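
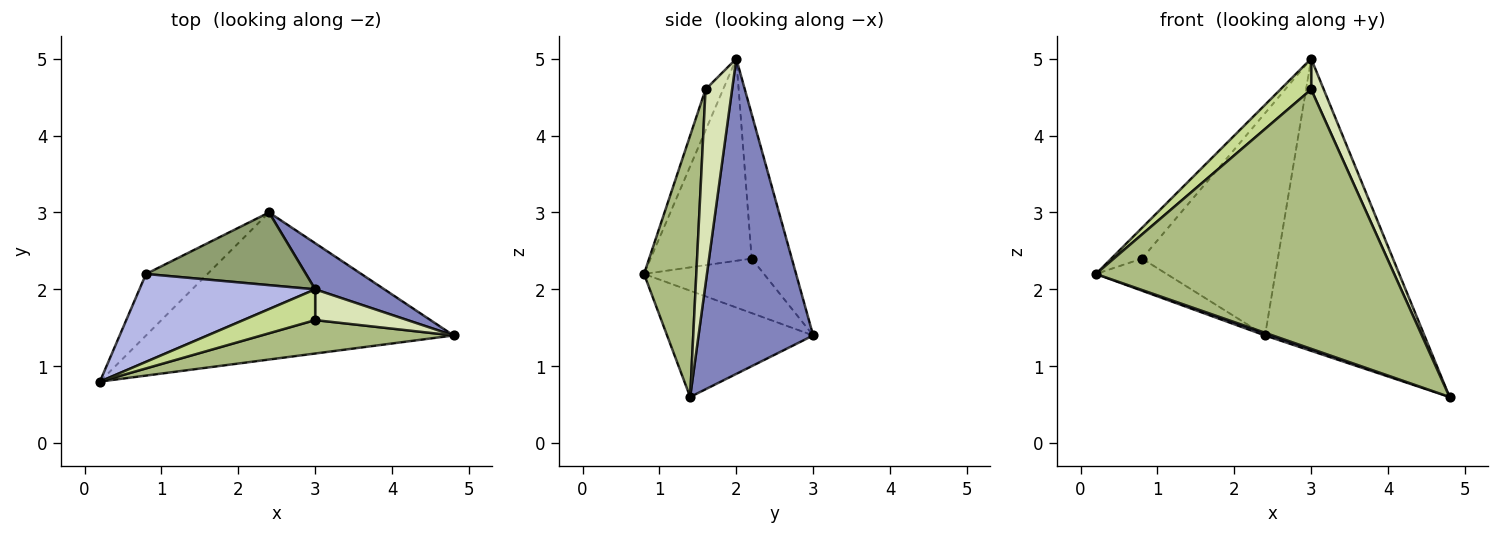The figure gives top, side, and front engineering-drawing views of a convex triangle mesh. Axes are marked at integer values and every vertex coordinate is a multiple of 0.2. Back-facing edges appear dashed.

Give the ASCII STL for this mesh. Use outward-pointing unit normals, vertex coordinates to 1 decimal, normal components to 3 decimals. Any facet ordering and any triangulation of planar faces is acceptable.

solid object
 facet normal -0.326 -0.017 -0.945
  outer loop
   vertex 2.4 3.0 1.4
   vertex 4.8 1.4 0.6
   vertex 0.2 0.8 2.2
  endloop
 endfacet
 facet normal 0.579 0.805 0.127
  outer loop
   vertex 3.0 2.0 5.0
   vertex 4.8 1.4 0.6
   vertex 2.4 3.0 1.4
  endloop
 endfacet
 facet normal -0.618 0.364 -0.697
  outer loop
   vertex 0.8 2.2 2.4
   vertex 2.4 3.0 1.4
   vertex 0.2 0.8 2.2
  endloop
 endfacet
 facet normal -0.735 0.224 0.640
  outer loop
   vertex 0.8 2.2 2.4
   vertex 0.2 0.8 2.2
   vertex 3.0 2.0 5.0
  endloop
 endfacet
 facet normal -0.270 0.915 0.299
  outer loop
   vertex 0.8 2.2 2.4
   vertex 3.0 2.0 5.0
   vertex 2.4 3.0 1.4
  endloop
 endfacet
 facet normal 0.171 -0.977 0.126
  outer loop
   vertex 3.0 1.6 4.6
   vertex 0.2 0.8 2.2
   vertex 4.8 1.4 0.6
  endloop
 endfacet
 facet normal -0.375 -0.656 0.656
  outer loop
   vertex 3.0 1.6 4.6
   vertex 3.0 2.0 5.0
   vertex 0.2 0.8 2.2
  endloop
 endfacet
 facet normal 0.831 -0.394 0.394
  outer loop
   vertex 3.0 1.6 4.6
   vertex 4.8 1.4 0.6
   vertex 3.0 2.0 5.0
  endloop
 endfacet
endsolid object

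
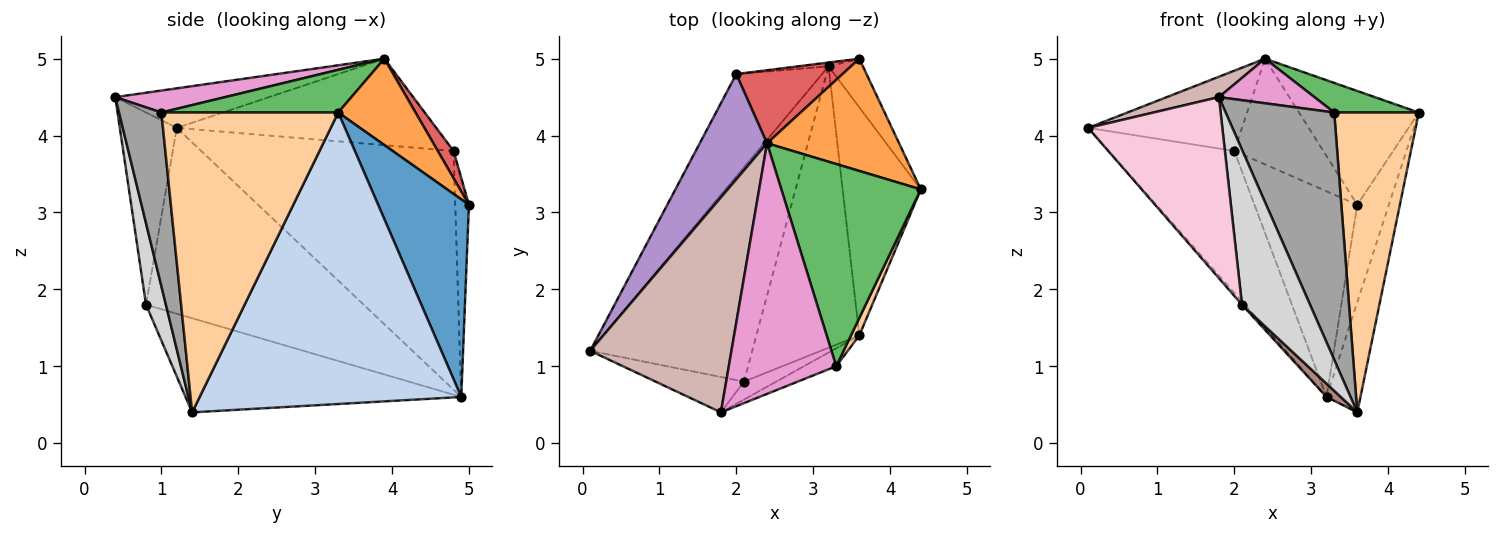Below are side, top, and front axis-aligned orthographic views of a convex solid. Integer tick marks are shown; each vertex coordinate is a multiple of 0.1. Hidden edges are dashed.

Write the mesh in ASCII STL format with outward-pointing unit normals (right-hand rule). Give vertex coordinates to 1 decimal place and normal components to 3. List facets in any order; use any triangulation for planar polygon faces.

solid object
 facet normal 0.932 0.324 -0.162
  outer loop
   vertex 3.2 4.9 0.6
   vertex 3.6 5.0 3.1
   vertex 4.4 3.3 4.3
  endloop
 endfacet
 facet normal 0.958 0.124 -0.257
  outer loop
   vertex 3.2 4.9 0.6
   vertex 4.4 3.3 4.3
   vertex 3.6 1.4 0.4
  endloop
 endfacet
 facet normal 0.417 0.647 0.638
  outer loop
   vertex 2.4 3.9 5.0
   vertex 4.4 3.3 4.3
   vertex 3.6 5.0 3.1
  endloop
 endfacet
 facet normal 0.902 -0.431 0.025
  outer loop
   vertex 3.3 1.0 4.3
   vertex 3.6 1.4 0.4
   vertex 4.4 3.3 4.3
  endloop
 endfacet
 facet normal 0.290 -0.139 0.947
  outer loop
   vertex 3.3 1.0 4.3
   vertex 4.4 3.3 4.3
   vertex 2.4 3.9 5.0
  endloop
 endfacet
 facet normal -0.132 0.991 -0.019
  outer loop
   vertex 2.0 4.8 3.8
   vertex 3.6 5.0 3.1
   vertex 3.2 4.9 0.6
  endloop
 endfacet
 facet normal 0.144 0.814 0.562
  outer loop
   vertex 2.0 4.8 3.8
   vertex 2.4 3.9 5.0
   vertex 3.6 5.0 3.1
  endloop
 endfacet
 facet normal -0.852 0.424 -0.306
  outer loop
   vertex 2.0 4.8 3.8
   vertex 3.2 4.9 0.6
   vertex 0.1 1.2 4.1
  endloop
 endfacet
 facet normal -0.715 0.424 0.556
  outer loop
   vertex 2.0 4.8 3.8
   vertex 0.1 1.2 4.1
   vertex 2.4 3.9 5.0
  endloop
 endfacet
 facet normal -0.754 0.010 -0.657
  outer loop
   vertex 2.1 0.8 1.8
   vertex 0.1 1.2 4.1
   vertex 3.2 4.9 0.6
  endloop
 endfacet
 facet normal -0.674 -0.035 -0.738
  outer loop
   vertex 2.1 0.8 1.8
   vertex 3.2 4.9 0.6
   vertex 3.6 1.4 0.4
  endloop
 endfacet
 facet normal -0.268 -0.091 0.959
  outer loop
   vertex 1.8 0.4 4.5
   vertex 2.4 3.9 5.0
   vertex 0.1 1.2 4.1
  endloop
 endfacet
 facet normal 0.197 -0.172 0.965
  outer loop
   vertex 1.8 0.4 4.5
   vertex 3.3 1.0 4.3
   vertex 2.4 3.9 5.0
  endloop
 endfacet
 facet normal -0.385 -0.906 -0.177
  outer loop
   vertex 1.8 0.4 4.5
   vertex 0.1 1.2 4.1
   vertex 2.1 0.8 1.8
  endloop
 endfacet
 facet normal 0.363 -0.929 -0.067
  outer loop
   vertex 1.8 0.4 4.5
   vertex 3.6 1.4 0.4
   vertex 3.3 1.0 4.3
  endloop
 endfacet
 facet normal 0.279 -0.954 -0.110
  outer loop
   vertex 1.8 0.4 4.5
   vertex 2.1 0.8 1.8
   vertex 3.6 1.4 0.4
  endloop
 endfacet
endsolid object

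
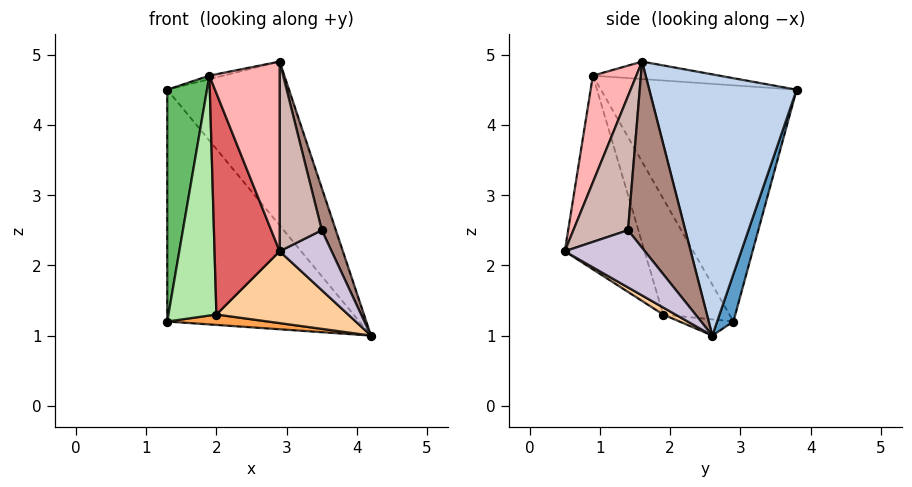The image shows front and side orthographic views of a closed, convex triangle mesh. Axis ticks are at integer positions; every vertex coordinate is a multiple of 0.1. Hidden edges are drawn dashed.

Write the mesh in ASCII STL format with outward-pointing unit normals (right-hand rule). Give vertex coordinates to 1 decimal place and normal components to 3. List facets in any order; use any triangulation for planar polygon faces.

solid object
 facet normal 0.081 0.962 -0.262
  outer loop
   vertex 1.3 3.8 4.5
   vertex 4.2 2.6 1.0
   vertex 1.3 2.9 1.2
  endloop
 endfacet
 facet normal 0.711 0.587 0.387
  outer loop
   vertex 2.9 1.6 4.9
   vertex 4.2 2.6 1.0
   vertex 1.3 3.8 4.5
  endloop
 endfacet
 facet normal -0.084 -0.157 -0.984
  outer loop
   vertex 2.0 1.9 1.3
   vertex 1.3 2.9 1.2
   vertex 4.2 2.6 1.0
  endloop
 endfacet
 facet normal 0.048 -0.518 -0.854
  outer loop
   vertex 2.0 1.9 1.3
   vertex 4.2 2.6 1.0
   vertex 2.9 0.5 2.2
  endloop
 endfacet
 facet normal -0.979 -0.199 0.054
  outer loop
   vertex 1.9 0.9 4.7
   vertex 1.3 3.8 4.5
   vertex 1.3 2.9 1.2
  endloop
 endfacet
 facet normal -0.795 -0.576 -0.193
  outer loop
   vertex 1.9 0.9 4.7
   vertex 1.3 2.9 1.2
   vertex 2.0 1.9 1.3
  endloop
 endfacet
 facet normal -0.758 -0.619 -0.204
  outer loop
   vertex 1.9 0.9 4.7
   vertex 2.0 1.9 1.3
   vertex 2.9 0.5 2.2
  endloop
 endfacet
 facet normal 0.497 -0.804 0.327
  outer loop
   vertex 1.9 0.9 4.7
   vertex 2.9 0.5 2.2
   vertex 2.9 1.6 4.9
  endloop
 endfacet
 facet normal -0.212 0.024 0.977
  outer loop
   vertex 1.9 0.9 4.7
   vertex 2.9 1.6 4.9
   vertex 1.3 3.8 4.5
  endloop
 endfacet
 facet normal 0.838 -0.544 -0.044
  outer loop
   vertex 3.5 1.4 2.5
   vertex 2.9 0.5 2.2
   vertex 4.2 2.6 1.0
  endloop
 endfacet
 facet normal 0.939 -0.230 0.254
  outer loop
   vertex 3.5 1.4 2.5
   vertex 4.2 2.6 1.0
   vertex 2.9 1.6 4.9
  endloop
 endfacet
 facet normal 0.768 -0.593 0.241
  outer loop
   vertex 3.5 1.4 2.5
   vertex 2.9 1.6 4.9
   vertex 2.9 0.5 2.2
  endloop
 endfacet
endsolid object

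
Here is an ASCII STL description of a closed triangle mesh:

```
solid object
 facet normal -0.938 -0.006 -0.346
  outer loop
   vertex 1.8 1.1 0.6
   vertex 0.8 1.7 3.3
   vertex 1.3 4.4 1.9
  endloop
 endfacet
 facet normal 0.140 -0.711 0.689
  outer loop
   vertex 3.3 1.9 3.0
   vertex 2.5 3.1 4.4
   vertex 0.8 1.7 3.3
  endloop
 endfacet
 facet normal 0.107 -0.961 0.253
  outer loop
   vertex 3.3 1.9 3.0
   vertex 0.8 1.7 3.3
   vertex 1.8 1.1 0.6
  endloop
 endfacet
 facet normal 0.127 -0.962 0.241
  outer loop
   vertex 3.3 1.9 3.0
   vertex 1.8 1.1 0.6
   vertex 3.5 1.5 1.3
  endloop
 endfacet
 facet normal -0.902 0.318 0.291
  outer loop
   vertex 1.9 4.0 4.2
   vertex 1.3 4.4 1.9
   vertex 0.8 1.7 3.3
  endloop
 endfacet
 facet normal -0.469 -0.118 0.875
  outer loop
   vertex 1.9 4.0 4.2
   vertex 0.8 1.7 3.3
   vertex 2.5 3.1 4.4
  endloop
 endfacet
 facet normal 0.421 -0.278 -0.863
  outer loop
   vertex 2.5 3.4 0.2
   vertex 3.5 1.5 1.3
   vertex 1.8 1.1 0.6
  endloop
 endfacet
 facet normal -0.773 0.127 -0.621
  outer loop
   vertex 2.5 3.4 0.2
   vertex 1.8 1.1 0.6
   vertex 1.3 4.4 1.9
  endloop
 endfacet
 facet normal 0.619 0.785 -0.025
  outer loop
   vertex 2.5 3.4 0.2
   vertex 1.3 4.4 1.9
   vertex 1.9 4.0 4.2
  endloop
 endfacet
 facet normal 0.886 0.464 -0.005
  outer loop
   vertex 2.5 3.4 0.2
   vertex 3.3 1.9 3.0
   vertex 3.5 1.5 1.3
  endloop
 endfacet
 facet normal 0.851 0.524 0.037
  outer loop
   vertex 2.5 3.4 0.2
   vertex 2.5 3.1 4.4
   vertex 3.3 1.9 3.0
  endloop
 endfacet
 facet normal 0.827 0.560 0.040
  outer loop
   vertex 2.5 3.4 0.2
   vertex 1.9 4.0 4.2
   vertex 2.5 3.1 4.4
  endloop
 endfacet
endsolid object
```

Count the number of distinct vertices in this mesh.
8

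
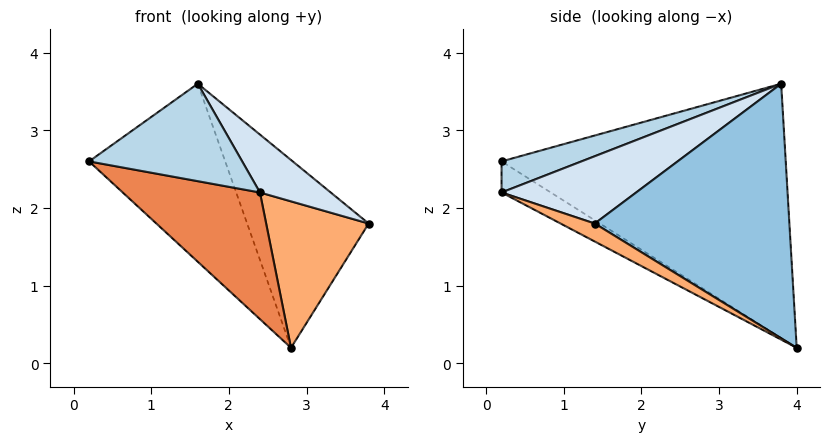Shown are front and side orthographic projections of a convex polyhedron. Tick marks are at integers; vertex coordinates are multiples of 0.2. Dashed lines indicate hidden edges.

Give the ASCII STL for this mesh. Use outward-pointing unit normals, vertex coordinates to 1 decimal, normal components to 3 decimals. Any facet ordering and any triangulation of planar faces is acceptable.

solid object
 facet normal -0.865 0.415 -0.281
  outer loop
   vertex 2.8 4.0 0.2
   vertex 0.2 0.2 2.6
   vertex 1.6 3.8 3.6
  endloop
 endfacet
 facet normal 0.805 0.503 0.314
  outer loop
   vertex 2.8 4.0 0.2
   vertex 1.6 3.8 3.6
   vertex 3.8 1.4 1.8
  endloop
 endfacet
 facet normal 0.169 -0.324 0.931
  outer loop
   vertex 2.4 0.2 2.2
   vertex 1.6 3.8 3.6
   vertex 0.2 0.2 2.6
  endloop
 endfacet
 facet normal 0.448 -0.236 0.862
  outer loop
   vertex 2.4 0.2 2.2
   vertex 3.8 1.4 1.8
   vertex 1.6 3.8 3.6
  endloop
 endfacet
 facet normal -0.160 -0.446 -0.880
  outer loop
   vertex 2.4 0.2 2.2
   vertex 0.2 0.2 2.6
   vertex 2.8 4.0 0.2
  endloop
 endfacet
 facet normal 0.158 -0.473 -0.867
  outer loop
   vertex 2.4 0.2 2.2
   vertex 2.8 4.0 0.2
   vertex 3.8 1.4 1.8
  endloop
 endfacet
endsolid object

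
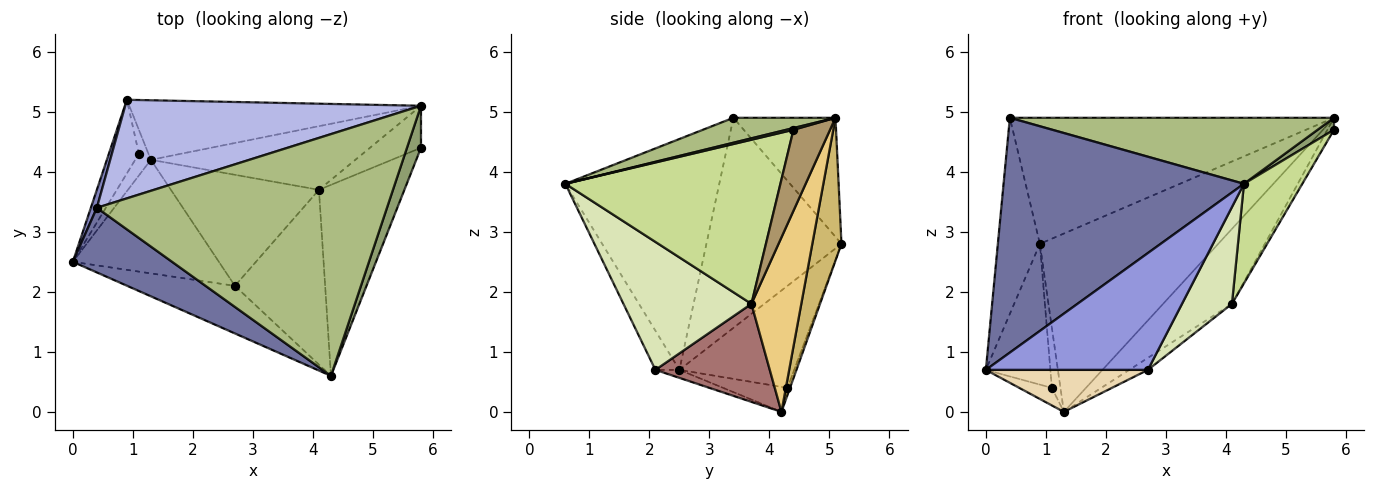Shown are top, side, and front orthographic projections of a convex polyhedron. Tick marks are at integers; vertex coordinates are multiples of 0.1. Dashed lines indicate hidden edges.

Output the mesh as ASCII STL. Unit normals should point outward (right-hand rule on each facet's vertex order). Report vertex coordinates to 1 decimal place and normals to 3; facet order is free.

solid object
 facet normal -0.525 -0.820 0.226
  outer loop
   vertex 0.4 3.4 4.9
   vertex 0.0 2.5 0.7
   vertex 4.3 0.6 3.8
  endloop
 endfacet
 facet normal -0.955 0.297 0.027
  outer loop
   vertex 0.9 5.2 2.8
   vertex 0.0 2.5 0.7
   vertex 0.4 3.4 4.9
  endloop
 endfacet
 facet normal -0.136 -0.917 -0.374
  outer loop
   vertex 2.7 2.1 0.7
   vertex 4.3 0.6 3.8
   vertex 0.0 2.5 0.7
  endloop
 endfacet
 facet normal -0.241 0.765 0.598
  outer loop
   vertex 5.8 5.1 4.9
   vertex 0.9 5.2 2.8
   vertex 0.4 3.4 4.9
  endloop
 endfacet
 facet normal 0.118 -0.273 0.955
  outer loop
   vertex 5.8 5.1 4.9
   vertex 4.3 0.6 3.8
   vertex 5.8 4.4 4.7
  endloop
 endfacet
 facet normal 0.083 -0.263 0.961
  outer loop
   vertex 5.8 5.1 4.9
   vertex 0.4 3.4 4.9
   vertex 4.3 0.6 3.8
  endloop
 endfacet
 facet normal 0.862 -0.234 -0.449
  outer loop
   vertex 4.1 3.7 1.8
   vertex 5.8 4.4 4.7
   vertex 4.3 0.6 3.8
  endloop
 endfacet
 facet normal 0.779 -0.304 -0.549
  outer loop
   vertex 4.1 3.7 1.8
   vertex 4.3 0.6 3.8
   vertex 2.7 2.1 0.7
  endloop
 endfacet
 facet normal 0.837 0.150 -0.527
  outer loop
   vertex 4.1 3.7 1.8
   vertex 5.8 5.1 4.9
   vertex 5.8 4.4 4.7
  endloop
 endfacet
 facet normal 0.153 0.937 -0.313
  outer loop
   vertex 1.3 4.2 0.0
   vertex 0.9 5.2 2.8
   vertex 5.8 5.1 4.9
  endloop
 endfacet
 facet normal 0.483 0.667 -0.566
  outer loop
   vertex 1.3 4.2 0.0
   vertex 5.8 5.1 4.9
   vertex 4.1 3.7 1.8
  endloop
 endfacet
 facet normal -0.051 -0.346 -0.937
  outer loop
   vertex 1.3 4.2 0.0
   vertex 2.7 2.1 0.7
   vertex 0.0 2.5 0.7
  endloop
 endfacet
 facet normal 0.550 0.090 -0.830
  outer loop
   vertex 1.3 4.2 0.0
   vertex 4.1 3.7 1.8
   vertex 2.7 2.1 0.7
  endloop
 endfacet
 facet normal -0.844 0.475 -0.248
  outer loop
   vertex 1.1 4.3 0.4
   vertex 0.0 2.5 0.7
   vertex 0.9 5.2 2.8
  endloop
 endfacet
 facet normal -0.779 0.395 -0.488
  outer loop
   vertex 1.1 4.3 0.4
   vertex 1.3 4.2 0.0
   vertex 0.0 2.5 0.7
  endloop
 endfacet
 facet normal -0.268 0.894 -0.358
  outer loop
   vertex 1.1 4.3 0.4
   vertex 0.9 5.2 2.8
   vertex 1.3 4.2 0.0
  endloop
 endfacet
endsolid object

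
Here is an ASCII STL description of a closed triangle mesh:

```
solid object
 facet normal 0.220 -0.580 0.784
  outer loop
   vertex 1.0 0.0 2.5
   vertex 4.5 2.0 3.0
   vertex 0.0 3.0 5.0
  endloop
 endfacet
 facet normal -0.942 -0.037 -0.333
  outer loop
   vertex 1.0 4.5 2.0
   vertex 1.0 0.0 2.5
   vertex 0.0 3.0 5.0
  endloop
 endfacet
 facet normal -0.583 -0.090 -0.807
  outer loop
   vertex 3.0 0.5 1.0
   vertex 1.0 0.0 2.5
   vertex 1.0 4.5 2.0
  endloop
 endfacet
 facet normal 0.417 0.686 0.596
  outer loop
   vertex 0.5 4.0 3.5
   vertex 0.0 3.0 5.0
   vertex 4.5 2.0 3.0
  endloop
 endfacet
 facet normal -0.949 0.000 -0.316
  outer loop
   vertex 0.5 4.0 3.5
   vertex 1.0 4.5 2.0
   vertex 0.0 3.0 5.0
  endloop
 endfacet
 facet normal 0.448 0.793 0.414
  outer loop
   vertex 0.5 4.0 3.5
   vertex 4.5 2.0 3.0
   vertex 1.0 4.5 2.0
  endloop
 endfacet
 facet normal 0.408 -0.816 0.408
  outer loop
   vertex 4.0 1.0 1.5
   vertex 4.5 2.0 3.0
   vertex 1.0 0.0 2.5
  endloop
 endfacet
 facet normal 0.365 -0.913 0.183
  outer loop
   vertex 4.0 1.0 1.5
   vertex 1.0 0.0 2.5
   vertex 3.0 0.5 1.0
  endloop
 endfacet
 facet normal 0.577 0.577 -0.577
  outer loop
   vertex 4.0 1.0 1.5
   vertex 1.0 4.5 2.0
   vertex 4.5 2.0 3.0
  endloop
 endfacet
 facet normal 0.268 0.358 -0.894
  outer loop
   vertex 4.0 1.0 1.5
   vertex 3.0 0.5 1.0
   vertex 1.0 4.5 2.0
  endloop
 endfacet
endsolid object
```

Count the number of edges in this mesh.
15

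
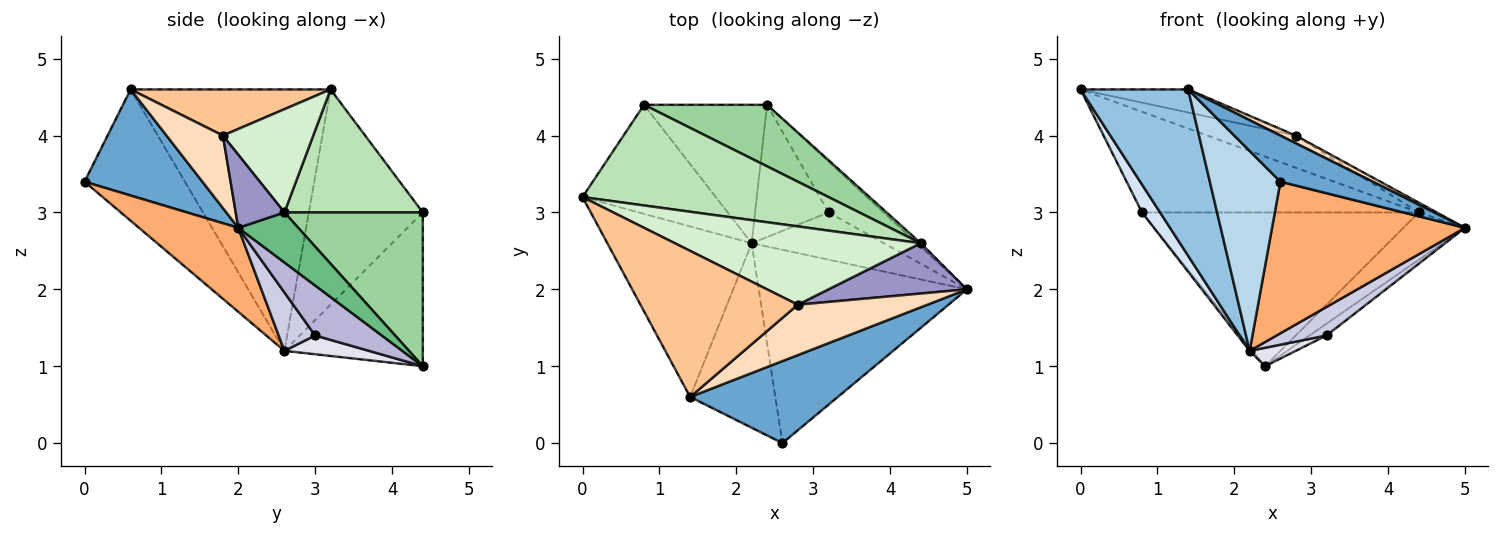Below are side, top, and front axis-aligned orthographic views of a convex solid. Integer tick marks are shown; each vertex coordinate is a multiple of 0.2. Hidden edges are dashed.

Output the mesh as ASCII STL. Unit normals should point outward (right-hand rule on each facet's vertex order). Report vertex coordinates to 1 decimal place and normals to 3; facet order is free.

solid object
 facet normal 0.531 -0.415 0.739
  outer loop
   vertex 1.4 0.6 4.6
   vertex 2.6 0.0 3.4
   vertex 5.0 2.0 2.8
  endloop
 endfacet
 facet normal -0.792 -0.426 -0.437
  outer loop
   vertex 2.2 2.6 1.2
   vertex 1.4 0.6 4.6
   vertex 0.0 3.2 4.6
  endloop
 endfacet
 facet normal -0.723 -0.508 -0.469
  outer loop
   vertex 2.2 2.6 1.2
   vertex 2.6 0.0 3.4
   vertex 1.4 0.6 4.6
  endloop
 endfacet
 facet normal -0.843 -0.134 -0.522
  outer loop
   vertex 2.2 2.6 1.2
   vertex 0.0 3.2 4.6
   vertex 0.8 4.4 3.0
  endloop
 endfacet
 facet normal -0.781 0.017 -0.625
  outer loop
   vertex 2.2 2.6 1.2
   vertex 0.8 4.4 3.0
   vertex 2.4 4.4 1.0
  endloop
 endfacet
 facet normal 0.303 -0.588 -0.750
  outer loop
   vertex 2.2 2.6 1.2
   vertex 5.0 2.0 2.8
   vertex 2.6 0.0 3.4
  endloop
 endfacet
 facet normal 0.278 0.150 0.949
  outer loop
   vertex 2.8 1.8 4.0
   vertex 0.0 3.2 4.6
   vertex 1.4 0.6 4.6
  endloop
 endfacet
 facet normal 0.484 -0.132 0.865
  outer loop
   vertex 2.8 1.8 4.0
   vertex 1.4 0.6 4.6
   vertex 5.0 2.0 2.8
  endloop
 endfacet
 facet normal 0.697 0.715 -0.054
  outer loop
   vertex 4.4 2.6 3.0
   vertex 5.0 2.0 2.8
   vertex 2.4 4.4 1.0
  endloop
 endfacet
 facet normal 0.421 0.842 0.337
  outer loop
   vertex 4.4 2.6 3.0
   vertex 2.4 4.4 1.0
   vertex 0.8 4.4 3.0
  endloop
 endfacet
 facet normal 0.333 0.667 0.667
  outer loop
   vertex 4.4 2.6 3.0
   vertex 0.8 4.4 3.0
   vertex 0.0 3.2 4.6
  endloop
 endfacet
 facet normal 0.362 0.354 0.862
  outer loop
   vertex 4.4 2.6 3.0
   vertex 0.0 3.2 4.6
   vertex 2.8 1.8 4.0
  endloop
 endfacet
 facet normal 0.460 0.169 0.872
  outer loop
   vertex 4.4 2.6 3.0
   vertex 2.8 1.8 4.0
   vertex 5.0 2.0 2.8
  endloop
 endfacet
 facet normal 0.662 0.170 -0.730
  outer loop
   vertex 3.2 3.0 1.4
   vertex 2.4 4.4 1.0
   vertex 5.0 2.0 2.8
  endloop
 endfacet
 facet normal 0.354 -0.484 -0.800
  outer loop
   vertex 3.2 3.0 1.4
   vertex 5.0 2.0 2.8
   vertex 2.2 2.6 1.2
  endloop
 endfacet
 facet normal 0.246 -0.134 -0.960
  outer loop
   vertex 3.2 3.0 1.4
   vertex 2.2 2.6 1.2
   vertex 2.4 4.4 1.0
  endloop
 endfacet
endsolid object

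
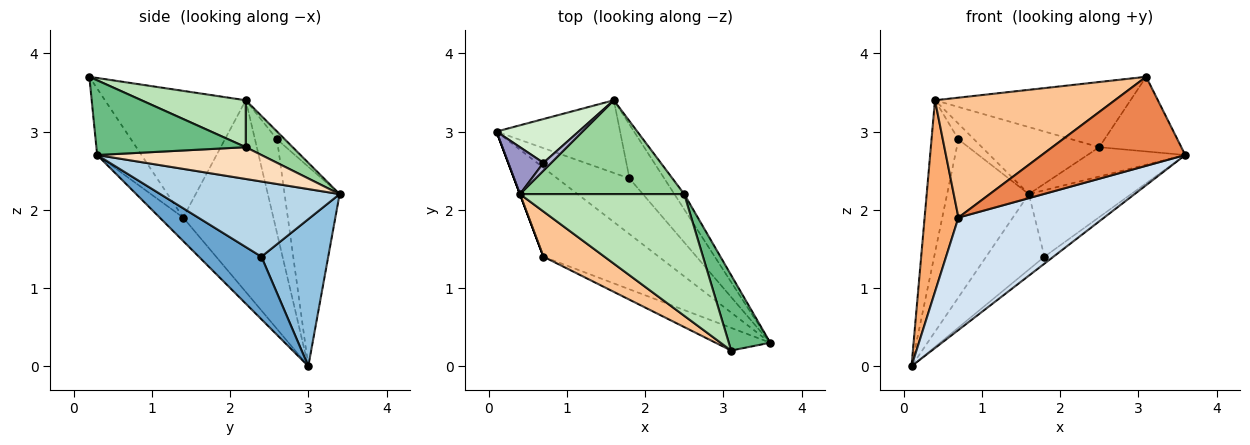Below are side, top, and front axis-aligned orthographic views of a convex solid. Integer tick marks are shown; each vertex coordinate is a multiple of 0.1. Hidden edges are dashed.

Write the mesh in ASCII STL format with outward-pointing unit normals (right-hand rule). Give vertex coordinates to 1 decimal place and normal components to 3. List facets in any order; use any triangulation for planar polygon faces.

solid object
 facet normal 0.652 0.094 -0.752
  outer loop
   vertex 1.8 2.4 1.4
   vertex 3.6 0.3 2.7
   vertex 0.1 3.0 0.0
  endloop
 endfacet
 facet normal 0.637 0.555 -0.535
  outer loop
   vertex 1.8 2.4 1.4
   vertex 0.1 3.0 0.0
   vertex 1.6 3.4 2.2
  endloop
 endfacet
 facet normal 0.806 0.460 -0.373
  outer loop
   vertex 1.8 2.4 1.4
   vertex 1.6 3.4 2.2
   vertex 3.6 0.3 2.7
  endloop
 endfacet
 facet normal -0.125 -0.778 -0.616
  outer loop
   vertex 0.7 1.4 1.9
   vertex 0.1 3.0 0.0
   vertex 3.6 0.3 2.7
  endloop
 endfacet
 facet normal -0.287 -0.928 -0.236
  outer loop
   vertex 0.7 1.4 1.9
   vertex 3.6 0.3 2.7
   vertex 3.1 0.2 3.7
  endloop
 endfacet
 facet normal -0.936 -0.351 0.000
  outer loop
   vertex 0.7 1.4 1.9
   vertex 0.4 2.2 3.4
   vertex 0.1 3.0 0.0
  endloop
 endfacet
 facet normal -0.591 -0.755 0.284
  outer loop
   vertex 0.7 1.4 1.9
   vertex 3.1 0.2 3.7
   vertex 0.4 2.2 3.4
  endloop
 endfacet
 facet normal 0.830 0.494 -0.257
  outer loop
   vertex 2.5 2.2 2.8
   vertex 3.6 0.3 2.7
   vertex 1.6 3.4 2.2
  endloop
 endfacet
 facet normal 0.788 0.433 0.437
  outer loop
   vertex 2.5 2.2 2.8
   vertex 3.1 0.2 3.7
   vertex 3.6 0.3 2.7
  endloop
 endfacet
 facet normal 0.226 0.566 0.793
  outer loop
   vertex 2.5 2.2 2.8
   vertex 1.6 3.4 2.2
   vertex 0.4 2.2 3.4
  endloop
 endfacet
 facet normal 0.244 0.458 0.855
  outer loop
   vertex 2.5 2.2 2.8
   vertex 0.4 2.2 3.4
   vertex 3.1 0.2 3.7
  endloop
 endfacet
 facet normal -0.544 0.808 0.224
  outer loop
   vertex 0.7 2.6 2.9
   vertex 1.6 3.4 2.2
   vertex 0.1 3.0 0.0
  endloop
 endfacet
 facet normal -0.617 0.752 0.231
  outer loop
   vertex 0.7 2.6 2.9
   vertex 0.1 3.0 0.0
   vertex 0.4 2.2 3.4
  endloop
 endfacet
 facet normal -0.408 0.816 0.408
  outer loop
   vertex 0.7 2.6 2.9
   vertex 0.4 2.2 3.4
   vertex 1.6 3.4 2.2
  endloop
 endfacet
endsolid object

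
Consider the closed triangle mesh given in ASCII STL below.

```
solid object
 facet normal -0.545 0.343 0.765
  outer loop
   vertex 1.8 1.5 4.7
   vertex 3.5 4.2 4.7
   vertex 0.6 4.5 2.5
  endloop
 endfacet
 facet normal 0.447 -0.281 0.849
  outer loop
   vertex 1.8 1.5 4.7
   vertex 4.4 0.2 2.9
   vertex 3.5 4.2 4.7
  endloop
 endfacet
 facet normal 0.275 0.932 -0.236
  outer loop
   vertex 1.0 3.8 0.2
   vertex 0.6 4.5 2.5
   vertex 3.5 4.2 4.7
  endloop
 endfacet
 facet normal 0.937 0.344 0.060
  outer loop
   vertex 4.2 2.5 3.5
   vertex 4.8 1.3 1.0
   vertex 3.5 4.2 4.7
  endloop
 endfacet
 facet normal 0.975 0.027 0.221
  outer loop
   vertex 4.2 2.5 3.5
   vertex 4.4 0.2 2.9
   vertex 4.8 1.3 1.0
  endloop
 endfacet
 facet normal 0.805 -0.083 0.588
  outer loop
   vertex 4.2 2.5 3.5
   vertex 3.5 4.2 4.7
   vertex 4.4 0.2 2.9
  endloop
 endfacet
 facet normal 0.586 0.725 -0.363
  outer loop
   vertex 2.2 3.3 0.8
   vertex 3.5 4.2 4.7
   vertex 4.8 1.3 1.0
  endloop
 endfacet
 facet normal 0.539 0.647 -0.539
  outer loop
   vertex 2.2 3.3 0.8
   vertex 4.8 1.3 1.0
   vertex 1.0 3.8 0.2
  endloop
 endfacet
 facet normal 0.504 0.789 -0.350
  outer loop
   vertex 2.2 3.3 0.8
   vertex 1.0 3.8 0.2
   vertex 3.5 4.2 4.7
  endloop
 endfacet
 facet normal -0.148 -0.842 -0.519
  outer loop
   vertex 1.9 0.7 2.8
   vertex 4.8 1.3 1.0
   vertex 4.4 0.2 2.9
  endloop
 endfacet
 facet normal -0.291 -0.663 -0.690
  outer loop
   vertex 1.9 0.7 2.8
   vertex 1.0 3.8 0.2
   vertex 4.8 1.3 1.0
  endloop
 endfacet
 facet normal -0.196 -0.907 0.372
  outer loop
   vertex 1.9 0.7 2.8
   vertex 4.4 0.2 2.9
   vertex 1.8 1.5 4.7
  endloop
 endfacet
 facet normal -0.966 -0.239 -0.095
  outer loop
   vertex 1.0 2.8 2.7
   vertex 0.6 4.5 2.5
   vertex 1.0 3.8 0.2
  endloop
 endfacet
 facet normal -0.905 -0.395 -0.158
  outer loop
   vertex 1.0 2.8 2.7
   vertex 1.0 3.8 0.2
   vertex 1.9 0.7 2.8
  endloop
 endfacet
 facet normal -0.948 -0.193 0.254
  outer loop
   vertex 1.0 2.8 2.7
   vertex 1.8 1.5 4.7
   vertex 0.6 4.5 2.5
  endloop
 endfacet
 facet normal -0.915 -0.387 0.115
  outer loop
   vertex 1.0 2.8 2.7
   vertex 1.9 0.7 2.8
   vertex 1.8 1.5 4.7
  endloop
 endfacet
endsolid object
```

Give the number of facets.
16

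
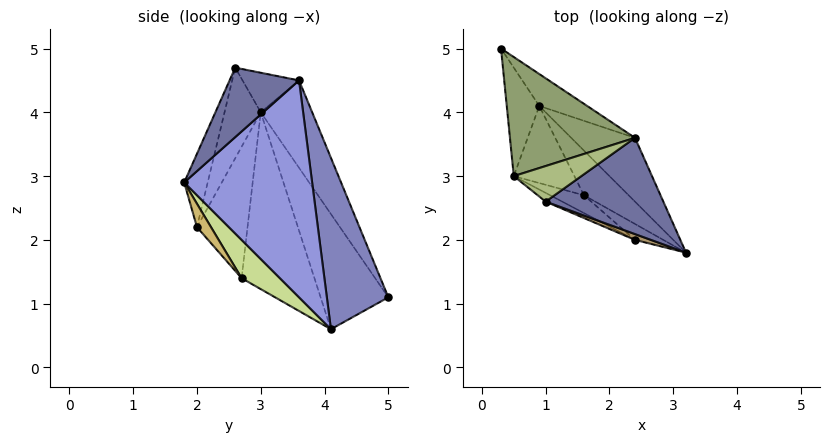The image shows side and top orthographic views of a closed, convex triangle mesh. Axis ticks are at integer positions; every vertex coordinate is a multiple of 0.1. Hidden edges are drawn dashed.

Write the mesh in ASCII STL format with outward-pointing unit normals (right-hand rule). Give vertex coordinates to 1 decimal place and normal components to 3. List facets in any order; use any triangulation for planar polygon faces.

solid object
 facet normal 0.447 -0.475 0.758
  outer loop
   vertex 2.4 3.6 4.5
   vertex 1.0 2.6 4.7
   vertex 3.2 1.8 2.9
  endloop
 endfacet
 facet normal 0.755 0.621 -0.211
  outer loop
   vertex 2.4 3.6 4.5
   vertex 0.9 4.1 0.6
   vertex 0.3 5.0 1.1
  endloop
 endfacet
 facet normal 0.794 0.561 -0.234
  outer loop
   vertex 2.4 3.6 4.5
   vertex 3.2 1.8 2.9
   vertex 0.9 4.1 0.6
  endloop
 endfacet
 facet normal -0.864 -0.440 -0.244
  outer loop
   vertex 0.5 3.0 4.0
   vertex 0.3 5.0 1.1
   vertex 0.9 4.1 0.6
  endloop
 endfacet
 facet normal -0.379 0.749 0.543
  outer loop
   vertex 0.5 3.0 4.0
   vertex 2.4 3.6 4.5
   vertex 0.3 5.0 1.1
  endloop
 endfacet
 facet normal -0.379 0.660 0.648
  outer loop
   vertex 0.5 3.0 4.0
   vertex 1.0 2.6 4.7
   vertex 2.4 3.6 4.5
  endloop
 endfacet
 facet normal 0.647 -0.108 -0.755
  outer loop
   vertex 1.6 2.7 1.4
   vertex 0.9 4.1 0.6
   vertex 3.2 1.8 2.9
  endloop
 endfacet
 facet normal -0.790 -0.550 -0.271
  outer loop
   vertex 1.6 2.7 1.4
   vertex 0.5 3.0 4.0
   vertex 0.9 4.1 0.6
  endloop
 endfacet
 facet normal -0.294 -0.954 0.064
  outer loop
   vertex 2.4 2.0 2.2
   vertex 3.2 1.8 2.9
   vertex 1.0 2.6 4.7
  endloop
 endfacet
 facet normal 0.629 -0.152 -0.762
  outer loop
   vertex 2.4 2.0 2.2
   vertex 1.6 2.7 1.4
   vertex 3.2 1.8 2.9
  endloop
 endfacet
 facet normal -0.535 -0.839 -0.098
  outer loop
   vertex 2.4 2.0 2.2
   vertex 1.0 2.6 4.7
   vertex 0.5 3.0 4.0
  endloop
 endfacet
 facet normal -0.565 -0.812 -0.145
  outer loop
   vertex 2.4 2.0 2.2
   vertex 0.5 3.0 4.0
   vertex 1.6 2.7 1.4
  endloop
 endfacet
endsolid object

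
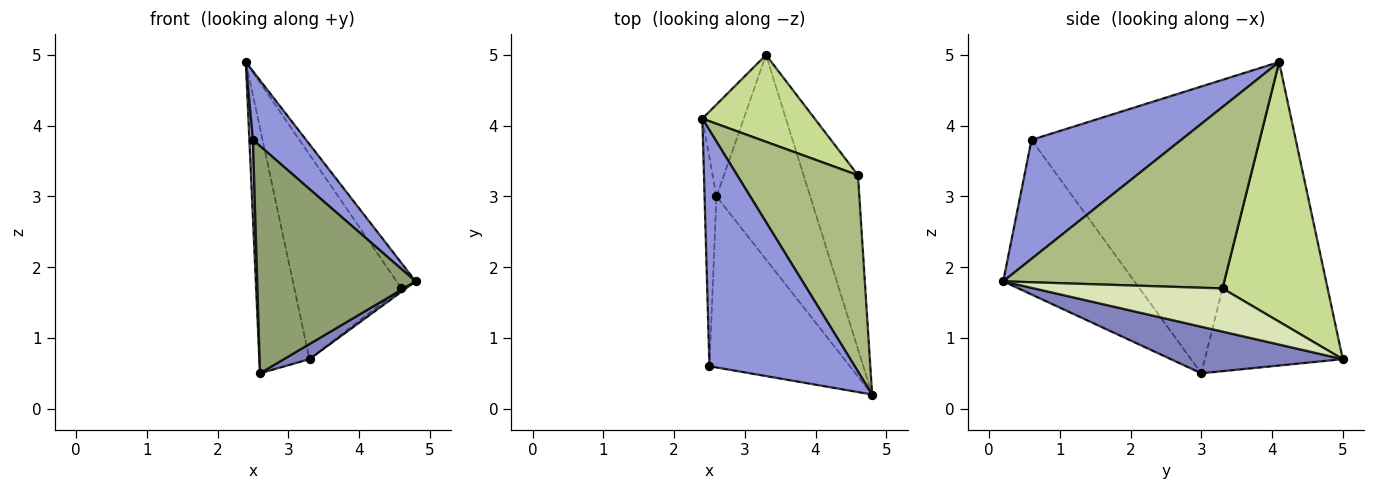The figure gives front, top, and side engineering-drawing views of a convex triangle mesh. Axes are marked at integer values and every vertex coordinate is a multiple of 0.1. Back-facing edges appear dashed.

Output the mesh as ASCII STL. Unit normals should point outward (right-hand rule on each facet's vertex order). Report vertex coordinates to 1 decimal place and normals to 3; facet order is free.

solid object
 facet normal -0.932 0.339 -0.127
  outer loop
   vertex 2.6 3.0 0.5
   vertex 2.4 4.1 4.9
   vertex 3.3 5.0 0.7
  endloop
 endfacet
 facet normal 0.444 -0.066 -0.894
  outer loop
   vertex 2.6 3.0 0.5
   vertex 3.3 5.0 0.7
   vertex 4.8 0.2 1.8
  endloop
 endfacet
 facet normal 0.618 -0.220 0.755
  outer loop
   vertex 2.5 0.6 3.8
   vertex 4.8 0.2 1.8
   vertex 2.4 4.1 4.9
  endloop
 endfacet
 facet normal -0.999 -0.015 -0.042
  outer loop
   vertex 2.5 0.6 3.8
   vertex 2.4 4.1 4.9
   vertex 2.6 3.0 0.5
  endloop
 endfacet
 facet normal -0.552 -0.666 -0.501
  outer loop
   vertex 2.5 0.6 3.8
   vertex 2.6 3.0 0.5
   vertex 4.8 0.2 1.8
  endloop
 endfacet
 facet normal 0.830 0.071 0.553
  outer loop
   vertex 4.6 3.3 1.7
   vertex 2.4 4.1 4.9
   vertex 4.8 0.2 1.8
  endloop
 endfacet
 facet normal 0.670 0.683 0.290
  outer loop
   vertex 4.6 3.3 1.7
   vertex 3.3 5.0 0.7
   vertex 2.4 4.1 4.9
  endloop
 endfacet
 facet normal 0.622 0.015 -0.783
  outer loop
   vertex 4.6 3.3 1.7
   vertex 4.8 0.2 1.8
   vertex 3.3 5.0 0.7
  endloop
 endfacet
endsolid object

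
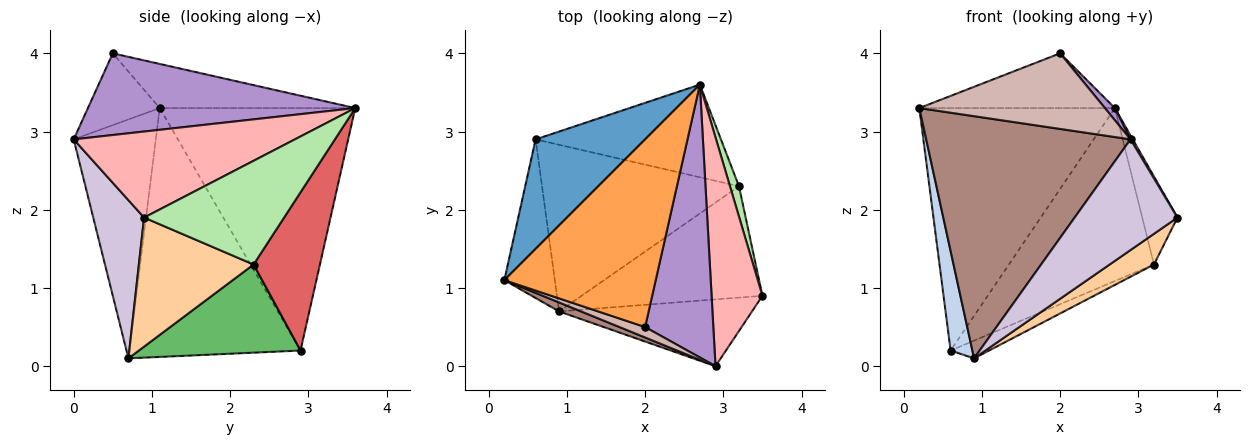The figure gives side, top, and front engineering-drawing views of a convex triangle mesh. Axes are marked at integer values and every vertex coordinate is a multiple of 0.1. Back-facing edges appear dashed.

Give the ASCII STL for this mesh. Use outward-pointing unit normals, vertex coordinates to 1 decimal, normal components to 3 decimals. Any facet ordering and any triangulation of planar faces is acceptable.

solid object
 facet normal -0.674 0.674 0.304
  outer loop
   vertex 0.6 2.9 0.2
   vertex 0.2 1.1 3.3
   vertex 2.7 3.6 3.3
  endloop
 endfacet
 facet normal -0.973 -0.124 -0.197
  outer loop
   vertex 0.6 2.9 0.2
   vertex 0.9 0.7 0.1
   vertex 0.2 1.1 3.3
  endloop
 endfacet
 facet normal -0.270 0.270 0.924
  outer loop
   vertex 2.0 0.5 4.0
   vertex 2.7 3.6 3.3
   vertex 0.2 1.1 3.3
  endloop
 endfacet
 facet normal 0.567 -0.219 -0.794
  outer loop
   vertex 3.2 2.3 1.3
   vertex 3.5 0.9 1.9
   vertex 0.9 0.7 0.1
  endloop
 endfacet
 facet normal 0.407 0.097 -0.908
  outer loop
   vertex 3.2 2.3 1.3
   vertex 0.9 0.7 0.1
   vertex 0.6 2.9 0.2
  endloop
 endfacet
 facet normal 0.966 0.243 0.084
  outer loop
   vertex 3.2 2.3 1.3
   vertex 2.7 3.6 3.3
   vertex 3.5 0.9 1.9
  endloop
 endfacet
 facet normal 0.374 0.818 -0.438
  outer loop
   vertex 3.2 2.3 1.3
   vertex 0.6 2.9 0.2
   vertex 2.7 3.6 3.3
  endloop
 endfacet
 facet normal 0.861 -0.009 0.509
  outer loop
   vertex 2.9 0.0 2.9
   vertex 3.5 0.9 1.9
   vertex 2.7 3.6 3.3
  endloop
 endfacet
 facet normal 0.767 -0.029 0.641
  outer loop
   vertex 2.9 0.0 2.9
   vertex 2.7 3.6 3.3
   vertex 2.0 0.5 4.0
  endloop
 endfacet
 facet normal 0.390 -0.788 -0.476
  outer loop
   vertex 2.9 0.0 2.9
   vertex 0.9 0.7 0.1
   vertex 3.5 0.9 1.9
  endloop
 endfacet
 facet normal -0.373 -0.927 0.034
  outer loop
   vertex 2.9 0.0 2.9
   vertex 0.2 1.1 3.3
   vertex 0.9 0.7 0.1
  endloop
 endfacet
 facet normal -0.358 -0.925 0.128
  outer loop
   vertex 2.9 0.0 2.9
   vertex 2.0 0.5 4.0
   vertex 0.2 1.1 3.3
  endloop
 endfacet
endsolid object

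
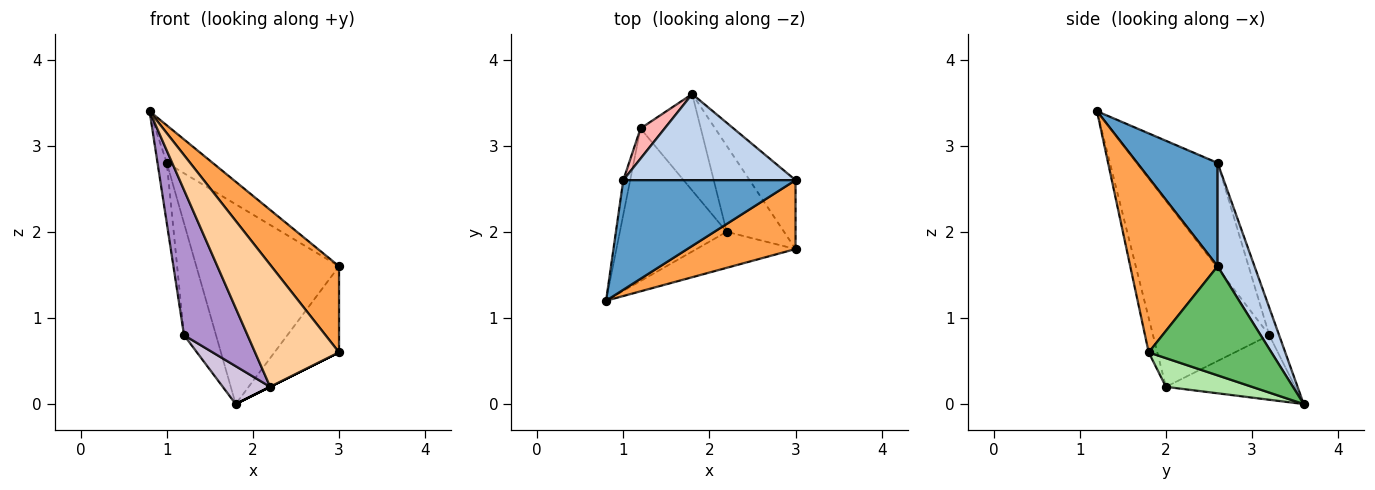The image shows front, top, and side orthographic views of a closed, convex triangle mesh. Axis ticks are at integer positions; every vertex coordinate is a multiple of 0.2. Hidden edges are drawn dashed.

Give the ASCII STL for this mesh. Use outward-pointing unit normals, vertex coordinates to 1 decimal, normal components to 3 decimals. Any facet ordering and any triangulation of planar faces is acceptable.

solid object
 facet normal 0.494 0.282 0.823
  outer loop
   vertex 1.0 2.6 2.8
   vertex 0.8 1.2 3.4
   vertex 3.0 2.6 1.6
  endloop
 endfacet
 facet normal 0.231 0.893 0.385
  outer loop
   vertex 1.0 2.6 2.8
   vertex 3.0 2.6 1.6
   vertex 1.8 3.6 0.0
  endloop
 endfacet
 facet normal 0.710 -0.550 0.440
  outer loop
   vertex 3.0 1.8 0.6
   vertex 3.0 2.6 1.6
   vertex 0.8 1.2 3.4
  endloop
 endfacet
 facet normal -0.098 -0.955 -0.281
  outer loop
   vertex 3.0 1.8 0.6
   vertex 0.8 1.2 3.4
   vertex 2.2 2.0 0.2
  endloop
 endfacet
 facet normal 0.829 0.436 -0.349
  outer loop
   vertex 3.0 1.8 0.6
   vertex 1.8 3.6 0.0
   vertex 3.0 2.6 1.6
  endloop
 endfacet
 facet normal 0.447 0.000 -0.894
  outer loop
   vertex 3.0 1.8 0.6
   vertex 2.2 2.0 0.2
   vertex 1.8 3.6 0.0
  endloop
 endfacet
 facet normal -0.991 0.114 -0.065
  outer loop
   vertex 1.2 3.2 0.8
   vertex 0.8 1.2 3.4
   vertex 1.0 2.6 2.8
  endloop
 endfacet
 facet normal -0.285 0.926 0.249
  outer loop
   vertex 1.2 3.2 0.8
   vertex 1.0 2.6 2.8
   vertex 1.8 3.6 0.0
  endloop
 endfacet
 facet normal -0.784 -0.428 -0.450
  outer loop
   vertex 1.2 3.2 0.8
   vertex 2.2 2.0 0.2
   vertex 0.8 1.2 3.4
  endloop
 endfacet
 facet normal -0.706 -0.259 -0.659
  outer loop
   vertex 1.2 3.2 0.8
   vertex 1.8 3.6 0.0
   vertex 2.2 2.0 0.2
  endloop
 endfacet
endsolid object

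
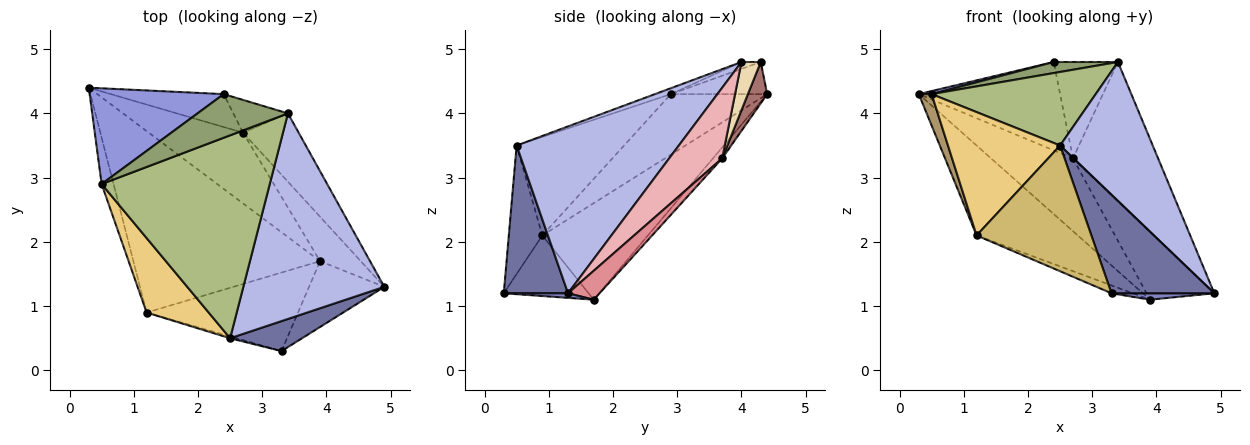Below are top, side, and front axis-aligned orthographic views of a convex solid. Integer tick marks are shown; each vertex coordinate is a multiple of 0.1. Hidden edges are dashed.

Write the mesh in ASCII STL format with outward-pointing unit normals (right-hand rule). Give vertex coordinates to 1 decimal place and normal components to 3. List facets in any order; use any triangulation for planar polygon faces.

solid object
 facet normal 0.513 -0.821 0.250
  outer loop
   vertex 2.5 0.5 3.5
   vertex 3.3 0.3 1.2
   vertex 4.9 1.3 1.2
  endloop
 endfacet
 facet normal 0.061 -0.097 -0.993
  outer loop
   vertex 3.9 1.7 1.1
   vertex 4.9 1.3 1.2
   vertex 3.3 0.3 1.2
  endloop
 endfacet
 facet normal -0.233 -0.031 0.972
  outer loop
   vertex 0.5 2.9 4.3
   vertex 2.4 4.3 4.8
   vertex 0.3 4.4 4.3
  endloop
 endfacet
 facet normal 0.700 -0.400 0.592
  outer loop
   vertex 3.4 4.0 4.8
   vertex 2.5 0.5 3.5
   vertex 4.9 1.3 1.2
  endloop
 endfacet
 facet normal -0.074 -0.245 0.967
  outer loop
   vertex 3.4 4.0 4.8
   vertex 2.4 4.3 4.8
   vertex 0.5 2.9 4.3
  endloop
 endfacet
 facet normal -0.033 -0.341 0.940
  outer loop
   vertex 3.4 4.0 4.8
   vertex 0.5 2.9 4.3
   vertex 2.5 0.5 3.5
  endloop
 endfacet
 facet normal -0.420 0.403 -0.813
  outer loop
   vertex 1.2 0.9 2.1
   vertex 0.3 4.4 4.3
   vertex 3.9 1.7 1.1
  endloop
 endfacet
 facet normal -0.370 0.092 -0.925
  outer loop
   vertex 1.2 0.9 2.1
   vertex 3.9 1.7 1.1
   vertex 3.3 0.3 1.2
  endloop
 endfacet
 facet normal -0.973 -0.130 -0.192
  outer loop
   vertex 1.2 0.9 2.1
   vertex 0.5 2.9 4.3
   vertex 0.3 4.4 4.3
  endloop
 endfacet
 facet normal -0.280 -0.960 -0.014
  outer loop
   vertex 1.2 0.9 2.1
   vertex 3.3 0.3 1.2
   vertex 2.5 0.5 3.5
  endloop
 endfacet
 facet normal -0.634 -0.662 0.400
  outer loop
   vertex 1.2 0.9 2.1
   vertex 2.5 0.5 3.5
   vertex 0.5 2.9 4.3
  endloop
 endfacet
 facet normal 0.273 0.911 -0.310
  outer loop
   vertex 2.7 3.7 3.3
   vertex 2.4 4.3 4.8
   vertex 3.4 4.0 4.8
  endloop
 endfacet
 facet normal 0.127 0.929 -0.346
  outer loop
   vertex 2.7 3.7 3.3
   vertex 0.3 4.4 4.3
   vertex 2.4 4.3 4.8
  endloop
 endfacet
 facet normal -0.081 0.715 -0.694
  outer loop
   vertex 2.7 3.7 3.3
   vertex 3.9 1.7 1.1
   vertex 0.3 4.4 4.3
  endloop
 endfacet
 facet normal 0.363 0.779 -0.511
  outer loop
   vertex 2.7 3.7 3.3
   vertex 4.9 1.3 1.2
   vertex 3.9 1.7 1.1
  endloop
 endfacet
 facet normal 0.488 0.784 -0.384
  outer loop
   vertex 2.7 3.7 3.3
   vertex 3.4 4.0 4.8
   vertex 4.9 1.3 1.2
  endloop
 endfacet
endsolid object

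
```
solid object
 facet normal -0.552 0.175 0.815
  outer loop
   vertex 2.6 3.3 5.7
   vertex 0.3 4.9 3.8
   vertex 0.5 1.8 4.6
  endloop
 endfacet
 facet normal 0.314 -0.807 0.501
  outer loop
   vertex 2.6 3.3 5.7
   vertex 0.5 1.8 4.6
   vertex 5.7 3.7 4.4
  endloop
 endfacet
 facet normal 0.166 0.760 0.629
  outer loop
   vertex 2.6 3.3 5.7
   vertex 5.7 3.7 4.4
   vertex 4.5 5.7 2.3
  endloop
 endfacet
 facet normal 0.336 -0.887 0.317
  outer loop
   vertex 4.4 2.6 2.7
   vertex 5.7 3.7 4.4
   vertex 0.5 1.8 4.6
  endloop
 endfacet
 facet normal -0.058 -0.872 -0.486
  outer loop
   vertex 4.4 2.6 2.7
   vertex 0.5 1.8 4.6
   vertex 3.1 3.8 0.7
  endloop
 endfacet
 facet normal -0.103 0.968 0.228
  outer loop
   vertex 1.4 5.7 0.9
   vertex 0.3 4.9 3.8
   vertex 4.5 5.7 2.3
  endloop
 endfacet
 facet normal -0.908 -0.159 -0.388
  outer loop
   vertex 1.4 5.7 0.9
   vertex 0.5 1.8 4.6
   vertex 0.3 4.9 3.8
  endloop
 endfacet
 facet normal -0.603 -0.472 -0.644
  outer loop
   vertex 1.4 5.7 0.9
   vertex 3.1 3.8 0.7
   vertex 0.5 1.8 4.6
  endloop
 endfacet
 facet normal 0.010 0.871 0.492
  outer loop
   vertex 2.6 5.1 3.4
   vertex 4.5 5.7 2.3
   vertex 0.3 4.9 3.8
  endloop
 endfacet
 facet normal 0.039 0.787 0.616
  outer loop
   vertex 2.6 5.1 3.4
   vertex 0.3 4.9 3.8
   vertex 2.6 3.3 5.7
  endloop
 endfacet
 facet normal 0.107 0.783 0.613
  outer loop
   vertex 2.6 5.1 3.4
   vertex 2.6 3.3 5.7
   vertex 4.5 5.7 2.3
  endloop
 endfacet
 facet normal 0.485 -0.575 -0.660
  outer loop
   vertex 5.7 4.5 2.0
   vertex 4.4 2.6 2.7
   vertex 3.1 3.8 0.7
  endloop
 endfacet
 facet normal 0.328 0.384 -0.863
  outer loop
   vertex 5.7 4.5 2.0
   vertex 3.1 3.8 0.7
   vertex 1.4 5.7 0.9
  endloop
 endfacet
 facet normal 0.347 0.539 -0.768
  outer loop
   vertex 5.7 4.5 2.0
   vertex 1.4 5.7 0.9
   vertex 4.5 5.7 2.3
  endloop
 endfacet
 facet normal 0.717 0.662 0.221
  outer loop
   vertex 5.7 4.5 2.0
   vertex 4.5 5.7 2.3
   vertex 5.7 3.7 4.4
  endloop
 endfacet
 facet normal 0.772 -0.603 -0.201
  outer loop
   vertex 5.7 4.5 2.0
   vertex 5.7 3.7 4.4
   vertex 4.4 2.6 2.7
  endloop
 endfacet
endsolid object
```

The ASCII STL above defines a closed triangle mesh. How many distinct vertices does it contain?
10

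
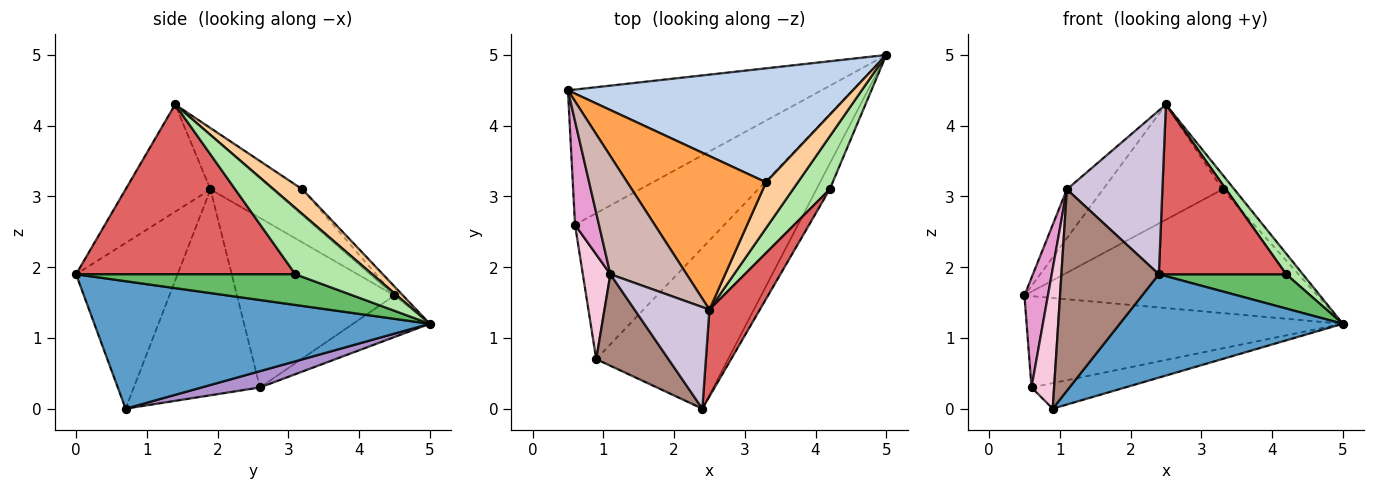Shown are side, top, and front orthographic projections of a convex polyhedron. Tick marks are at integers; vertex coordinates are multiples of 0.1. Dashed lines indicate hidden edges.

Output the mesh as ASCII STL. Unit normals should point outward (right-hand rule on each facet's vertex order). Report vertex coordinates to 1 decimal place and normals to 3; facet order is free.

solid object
 facet normal 0.631 -0.419 -0.653
  outer loop
   vertex 0.9 0.7 0.0
   vertex 5.0 5.0 1.2
   vertex 2.4 0.0 1.9
  endloop
 endfacet
 facet normal -0.021 0.735 0.677
  outer loop
   vertex 3.3 3.2 3.1
   vertex 5.0 5.0 1.2
   vertex 0.5 4.5 1.6
  endloop
 endfacet
 facet normal -0.148 0.593 0.791
  outer loop
   vertex 3.3 3.2 3.1
   vertex 0.5 4.5 1.6
   vertex 2.5 1.4 4.3
  endloop
 endfacet
 facet normal 0.595 0.246 0.765
  outer loop
   vertex 3.3 3.2 3.1
   vertex 2.5 1.4 4.3
   vertex 5.0 5.0 1.2
  endloop
 endfacet
 facet normal 0.810 -0.470 -0.351
  outer loop
   vertex 4.2 3.1 1.9
   vertex 2.4 0.0 1.9
   vertex 5.0 5.0 1.2
  endloop
 endfacet
 facet normal 0.859 -0.186 0.477
  outer loop
   vertex 4.2 3.1 1.9
   vertex 5.0 5.0 1.2
   vertex 2.5 1.4 4.3
  endloop
 endfacet
 facet normal 0.838 -0.486 0.249
  outer loop
   vertex 4.2 3.1 1.9
   vertex 2.5 1.4 4.3
   vertex 2.4 0.0 1.9
  endloop
 endfacet
 facet normal -0.135 0.555 -0.821
  outer loop
   vertex 0.6 2.6 0.3
   vertex 0.5 4.5 1.6
   vertex 5.0 5.0 1.2
  endloop
 endfacet
 facet normal 0.107 0.171 -0.979
  outer loop
   vertex 0.6 2.6 0.3
   vertex 5.0 5.0 1.2
   vertex 0.9 0.7 0.0
  endloop
 endfacet
 facet normal -0.603 -0.678 0.421
  outer loop
   vertex 1.1 1.9 3.1
   vertex 2.4 0.0 1.9
   vertex 2.5 1.4 4.3
  endloop
 endfacet
 facet normal -0.688 -0.660 0.300
  outer loop
   vertex 1.1 1.9 3.1
   vertex 0.9 0.7 0.0
   vertex 2.4 0.0 1.9
  endloop
 endfacet
 facet normal -0.548 0.319 0.773
  outer loop
   vertex 1.1 1.9 3.1
   vertex 2.5 1.4 4.3
   vertex 0.5 4.5 1.6
  endloop
 endfacet
 facet normal -0.980 -0.146 0.138
  outer loop
   vertex 1.1 1.9 3.1
   vertex 0.5 4.5 1.6
   vertex 0.6 2.6 0.3
  endloop
 endfacet
 facet normal -0.976 -0.175 0.131
  outer loop
   vertex 1.1 1.9 3.1
   vertex 0.6 2.6 0.3
   vertex 0.9 0.7 0.0
  endloop
 endfacet
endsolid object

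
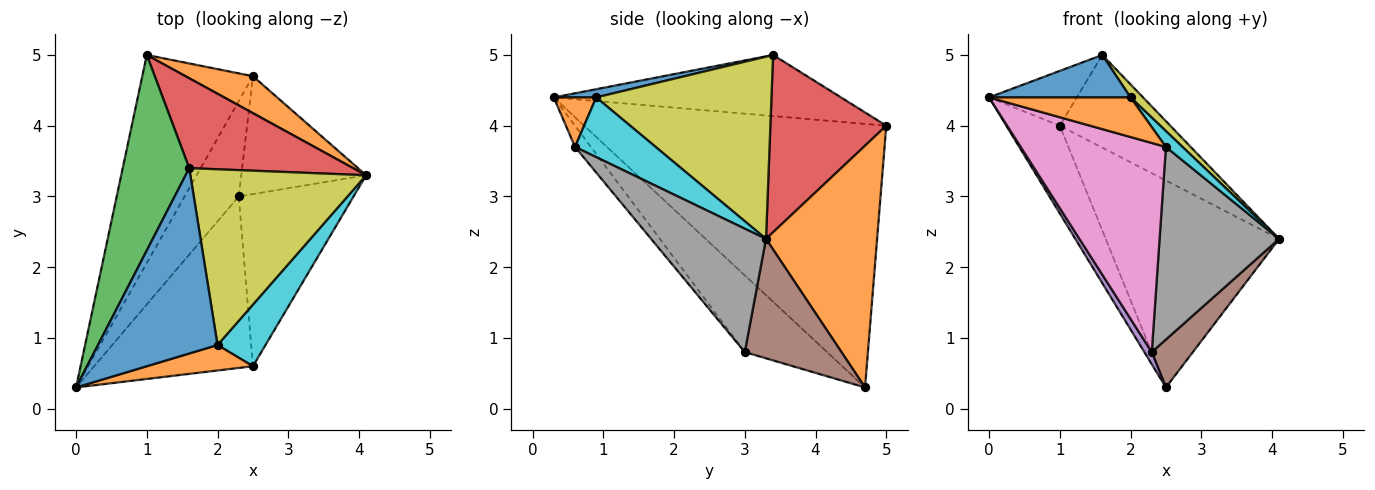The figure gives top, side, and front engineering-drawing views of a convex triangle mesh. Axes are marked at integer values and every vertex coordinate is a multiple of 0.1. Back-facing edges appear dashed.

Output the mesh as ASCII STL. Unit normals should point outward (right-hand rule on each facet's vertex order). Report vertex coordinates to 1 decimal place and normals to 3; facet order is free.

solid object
 facet normal -0.910 0.161 -0.382
  outer loop
   vertex 2.5 4.7 0.3
   vertex 0.0 0.3 4.4
   vertex 1.0 5.0 4.0
  endloop
 endfacet
 facet normal 0.533 0.833 0.149
  outer loop
   vertex 2.5 4.7 0.3
   vertex 1.0 5.0 4.0
   vertex 4.1 3.3 2.4
  endloop
 endfacet
 facet normal -0.662 0.202 0.721
  outer loop
   vertex 1.6 3.4 5.0
   vertex 1.0 5.0 4.0
   vertex 0.0 0.3 4.4
  endloop
 endfacet
 facet normal 0.602 0.573 0.556
  outer loop
   vertex 1.6 3.4 5.0
   vertex 4.1 3.3 2.4
   vertex 1.0 5.0 4.0
  endloop
 endfacet
 facet normal -0.815 -0.073 -0.575
  outer loop
   vertex 2.3 3.0 0.8
   vertex 0.0 0.3 4.4
   vertex 2.5 4.7 0.3
  endloop
 endfacet
 facet normal 0.663 -0.282 -0.693
  outer loop
   vertex 2.3 3.0 0.8
   vertex 2.5 4.7 0.3
   vertex 4.1 3.3 2.4
  endloop
 endfacet
 facet normal -0.084 -0.770 -0.632
  outer loop
   vertex 2.5 0.6 3.7
   vertex 0.0 0.3 4.4
   vertex 2.3 3.0 0.8
  endloop
 endfacet
 facet normal 0.583 -0.606 -0.542
  outer loop
   vertex 2.5 0.6 3.7
   vertex 2.3 3.0 0.8
   vertex 4.1 3.3 2.4
  endloop
 endfacet
 facet normal 0.719 -0.051 0.693
  outer loop
   vertex 2.0 0.9 4.4
   vertex 4.1 3.3 2.4
   vertex 1.6 3.4 5.0
  endloop
 endfacet
 facet normal 0.770 -0.159 0.618
  outer loop
   vertex 2.0 0.9 4.4
   vertex 2.5 0.6 3.7
   vertex 4.1 3.3 2.4
  endloop
 endfacet
 facet normal 0.067 -0.223 0.973
  outer loop
   vertex 2.0 0.9 4.4
   vertex 1.6 3.4 5.0
   vertex 0.0 0.3 4.4
  endloop
 endfacet
 facet normal 0.245 -0.816 0.524
  outer loop
   vertex 2.0 0.9 4.4
   vertex 0.0 0.3 4.4
   vertex 2.5 0.6 3.7
  endloop
 endfacet
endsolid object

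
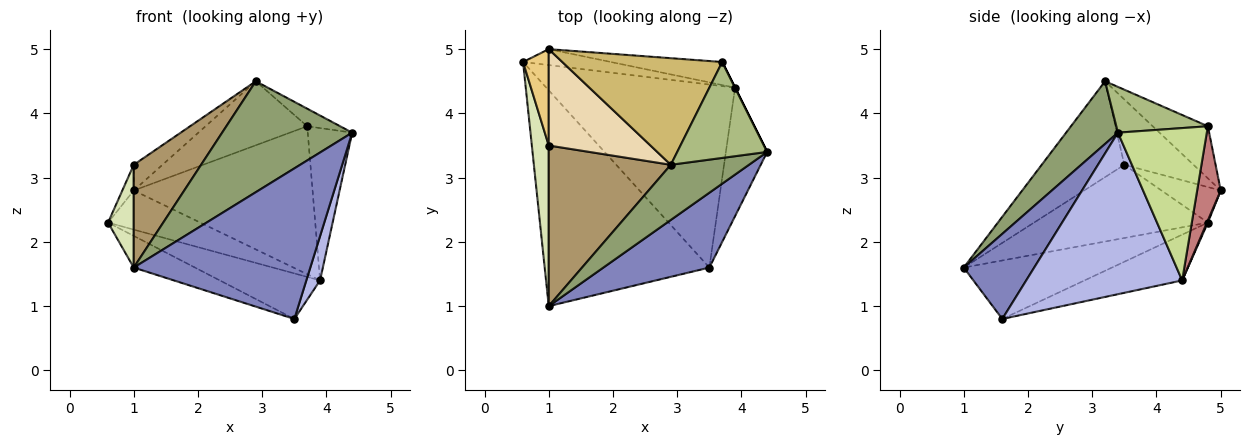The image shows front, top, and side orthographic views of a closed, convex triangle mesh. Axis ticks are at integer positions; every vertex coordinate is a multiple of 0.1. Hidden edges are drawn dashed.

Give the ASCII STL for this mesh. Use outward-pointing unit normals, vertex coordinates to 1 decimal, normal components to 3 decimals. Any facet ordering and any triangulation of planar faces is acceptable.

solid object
 facet normal -0.332 0.137 -0.933
  outer loop
   vertex 3.5 1.6 0.8
   vertex 1.0 1.0 1.6
   vertex 0.6 4.8 2.3
  endloop
 endfacet
 facet normal 0.336 -0.843 0.419
  outer loop
   vertex 3.5 1.6 0.8
   vertex 4.4 3.4 3.7
   vertex 1.0 1.0 1.6
  endloop
 endfacet
 facet normal -0.229 0.235 -0.945
  outer loop
   vertex 3.9 4.4 1.4
   vertex 3.5 1.6 0.8
   vertex 0.6 4.8 2.3
  endloop
 endfacet
 facet normal 0.965 -0.085 -0.247
  outer loop
   vertex 3.9 4.4 1.4
   vertex 4.4 3.4 3.7
   vertex 3.5 1.6 0.8
  endloop
 endfacet
 facet normal 0.336 -0.843 0.419
  outer loop
   vertex 2.9 3.2 4.5
   vertex 1.0 1.0 1.6
   vertex 4.4 3.4 3.7
  endloop
 endfacet
 facet normal 0.448 0.161 0.880
  outer loop
   vertex 3.7 4.8 3.8
   vertex 2.9 3.2 4.5
   vertex 4.4 3.4 3.7
  endloop
 endfacet
 facet normal 0.894 0.447 0.000
  outer loop
   vertex 3.7 4.8 3.8
   vertex 4.4 3.4 3.7
   vertex 3.9 4.4 1.4
  endloop
 endfacet
 facet normal -0.964 -0.143 0.223
  outer loop
   vertex 1.0 3.5 3.2
   vertex 0.6 4.8 2.3
   vertex 1.0 1.0 1.6
  endloop
 endfacet
 facet normal -0.552 -0.450 0.703
  outer loop
   vertex 1.0 3.5 3.2
   vertex 1.0 1.0 1.6
   vertex 2.9 3.2 4.5
  endloop
 endfacet
 facet normal -0.269 0.496 0.826
  outer loop
   vertex 1.0 5.0 2.8
   vertex 2.9 3.2 4.5
   vertex 3.7 4.8 3.8
  endloop
 endfacet
 facet normal -0.801 0.154 0.579
  outer loop
   vertex 1.0 5.0 2.8
   vertex 0.6 4.8 2.3
   vertex 1.0 3.5 3.2
  endloop
 endfacet
 facet normal -0.527 0.219 0.821
  outer loop
   vertex 1.0 5.0 2.8
   vertex 1.0 3.5 3.2
   vertex 2.9 3.2 4.5
  endloop
 endfacet
 facet normal 0.009 0.926 -0.378
  outer loop
   vertex 1.0 5.0 2.8
   vertex 3.9 4.4 1.4
   vertex 0.6 4.8 2.3
  endloop
 endfacet
 facet normal 0.129 0.980 -0.153
  outer loop
   vertex 1.0 5.0 2.8
   vertex 3.7 4.8 3.8
   vertex 3.9 4.4 1.4
  endloop
 endfacet
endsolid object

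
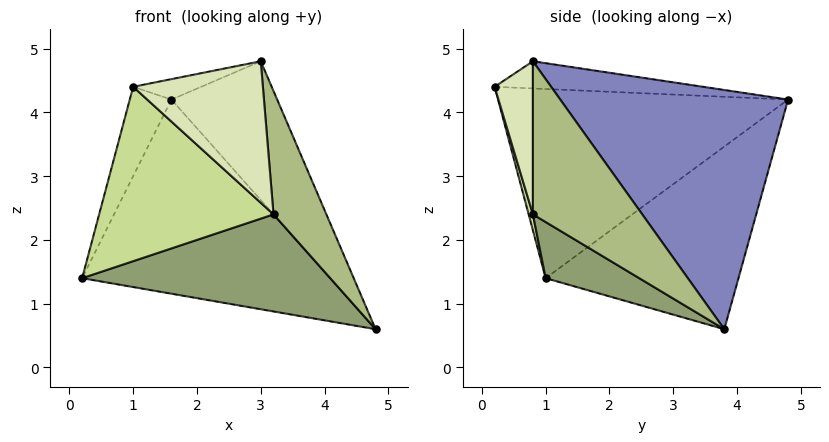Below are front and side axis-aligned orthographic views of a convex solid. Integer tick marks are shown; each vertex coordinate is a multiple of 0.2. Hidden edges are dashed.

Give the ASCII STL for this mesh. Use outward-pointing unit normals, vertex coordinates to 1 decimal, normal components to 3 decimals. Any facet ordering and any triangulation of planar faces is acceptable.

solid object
 facet normal -0.487 0.627 -0.607
  outer loop
   vertex 1.6 4.8 4.2
   vertex 4.8 3.8 0.6
   vertex 0.2 1.0 1.4
  endloop
 endfacet
 facet normal 0.747 0.347 0.568
  outer loop
   vertex 3.0 0.8 4.8
   vertex 4.8 3.8 0.6
   vertex 1.6 4.8 4.2
  endloop
 endfacet
 facet normal -0.948 0.136 0.289
  outer loop
   vertex 1.0 0.2 4.4
   vertex 1.6 4.8 4.2
   vertex 0.2 1.0 1.4
  endloop
 endfacet
 facet normal -0.216 0.071 0.974
  outer loop
   vertex 1.0 0.2 4.4
   vertex 3.0 0.8 4.8
   vertex 1.6 4.8 4.2
  endloop
 endfacet
 facet normal 0.221 -0.586 -0.780
  outer loop
   vertex 3.2 0.8 2.4
   vertex 0.2 1.0 1.4
   vertex 4.8 3.8 0.6
  endloop
 endfacet
 facet normal 0.898 -0.434 0.075
  outer loop
   vertex 3.2 0.8 2.4
   vertex 4.8 3.8 0.6
   vertex 3.0 0.8 4.8
  endloop
 endfacet
 facet normal 0.024 -0.964 -0.263
  outer loop
   vertex 3.2 0.8 2.4
   vertex 1.0 0.2 4.4
   vertex 0.2 1.0 1.4
  endloop
 endfacet
 facet normal 0.283 -0.959 0.024
  outer loop
   vertex 3.2 0.8 2.4
   vertex 3.0 0.8 4.8
   vertex 1.0 0.2 4.4
  endloop
 endfacet
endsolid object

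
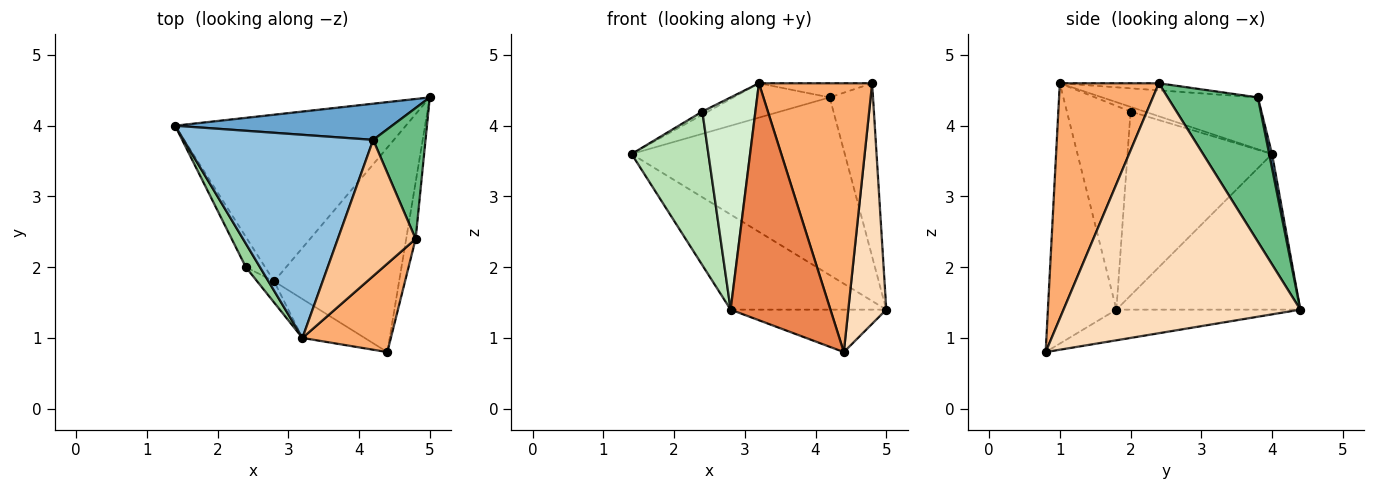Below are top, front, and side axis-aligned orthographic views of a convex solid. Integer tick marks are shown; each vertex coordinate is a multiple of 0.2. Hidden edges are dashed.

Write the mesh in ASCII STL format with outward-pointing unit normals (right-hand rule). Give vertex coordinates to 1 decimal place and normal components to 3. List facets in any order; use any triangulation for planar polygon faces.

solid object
 facet normal 0.013 0.980 0.199
  outer loop
   vertex 4.2 3.8 4.4
   vertex 5.0 4.4 1.4
   vertex 1.4 4.0 3.6
  endloop
 endfacet
 facet normal -0.260 0.161 0.952
  outer loop
   vertex 4.2 3.8 4.4
   vertex 1.4 4.0 3.6
   vertex 3.2 1.0 4.6
  endloop
 endfacet
 facet normal -0.505 0.428 -0.749
  outer loop
   vertex 2.8 1.8 1.4
   vertex 1.4 4.0 3.6
   vertex 5.0 4.4 1.4
  endloop
 endfacet
 facet normal -0.234 0.198 -0.952
  outer loop
   vertex 2.8 1.8 1.4
   vertex 5.0 4.4 1.4
   vertex 4.4 0.8 0.8
  endloop
 endfacet
 facet normal -0.561 -0.817 -0.134
  outer loop
   vertex 2.8 1.8 1.4
   vertex 4.4 0.8 0.8
   vertex 3.2 1.0 4.6
  endloop
 endfacet
 facet normal 0.639 -0.731 0.240
  outer loop
   vertex 4.8 2.4 4.6
   vertex 3.2 1.0 4.6
   vertex 4.4 0.8 0.8
  endloop
 endfacet
 facet normal -0.090 0.103 0.991
  outer loop
   vertex 4.8 2.4 4.6
   vertex 4.2 3.8 4.4
   vertex 3.2 1.0 4.6
  endloop
 endfacet
 facet normal 0.987 -0.158 -0.037
  outer loop
   vertex 4.8 2.4 4.6
   vertex 4.4 0.8 0.8
   vertex 5.0 4.4 1.4
  endloop
 endfacet
 facet normal 0.857 0.412 0.311
  outer loop
   vertex 4.8 2.4 4.6
   vertex 5.0 4.4 1.4
   vertex 4.2 3.8 4.4
  endloop
 endfacet
 facet normal -0.314 0.125 0.941
  outer loop
   vertex 2.4 2.0 4.2
   vertex 3.2 1.0 4.6
   vertex 1.4 4.0 3.6
  endloop
 endfacet
 facet normal -0.879 -0.467 -0.092
  outer loop
   vertex 2.4 2.0 4.2
   vertex 1.4 4.0 3.6
   vertex 2.8 1.8 1.4
  endloop
 endfacet
 facet normal -0.767 -0.639 -0.064
  outer loop
   vertex 2.4 2.0 4.2
   vertex 2.8 1.8 1.4
   vertex 3.2 1.0 4.6
  endloop
 endfacet
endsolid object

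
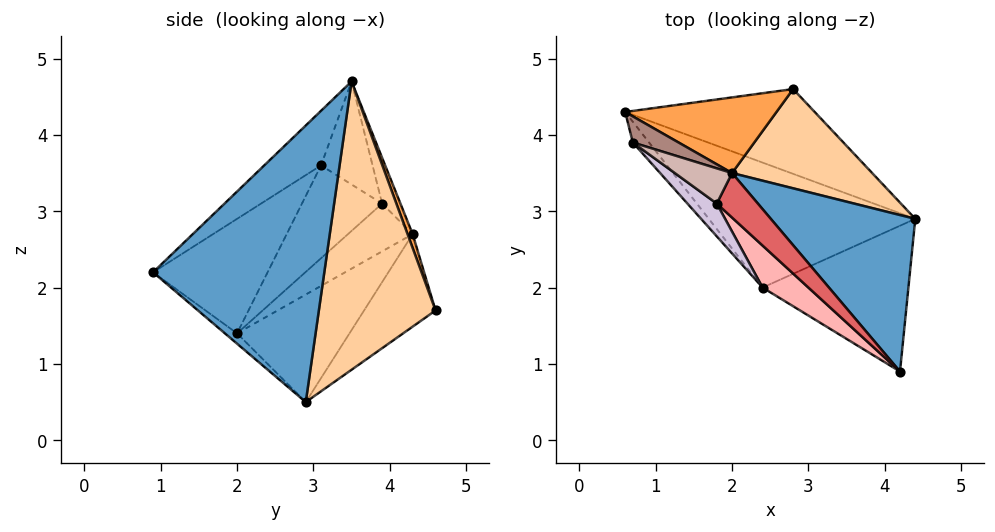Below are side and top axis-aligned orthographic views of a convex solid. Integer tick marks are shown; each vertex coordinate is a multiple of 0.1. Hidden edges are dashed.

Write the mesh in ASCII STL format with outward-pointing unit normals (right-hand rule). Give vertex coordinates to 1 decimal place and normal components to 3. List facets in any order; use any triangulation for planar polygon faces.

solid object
 facet normal 0.848 0.292 0.443
  outer loop
   vertex 2.0 3.5 4.7
   vertex 4.2 0.9 2.2
   vertex 4.4 2.9 0.5
  endloop
 endfacet
 facet normal -0.428 0.216 -0.877
  outer loop
   vertex 2.8 4.6 1.7
   vertex 4.4 2.9 0.5
   vertex 0.6 4.3 2.7
  endloop
 endfacet
 facet normal 0.032 0.936 0.352
  outer loop
   vertex 2.8 4.6 1.7
   vertex 0.6 4.3 2.7
   vertex 2.0 3.5 4.7
  endloop
 endfacet
 facet normal 0.792 0.474 0.385
  outer loop
   vertex 2.8 4.6 1.7
   vertex 2.0 3.5 4.7
   vertex 4.4 2.9 0.5
  endloop
 endfacet
 facet normal -0.458 0.138 -0.878
  outer loop
   vertex 2.4 2.0 1.4
   vertex 0.6 4.3 2.7
   vertex 4.4 2.9 0.5
  endloop
 endfacet
 facet normal -0.054 -0.644 -0.763
  outer loop
   vertex 2.4 2.0 1.4
   vertex 4.4 2.9 0.5
   vertex 4.2 0.9 2.2
  endloop
 endfacet
 facet normal -0.498 -0.782 0.375
  outer loop
   vertex 1.8 3.1 3.6
   vertex 4.2 0.9 2.2
   vertex 2.0 3.5 4.7
  endloop
 endfacet
 facet normal -0.580 -0.781 0.232
  outer loop
   vertex 1.8 3.1 3.6
   vertex 2.4 2.0 1.4
   vertex 4.2 0.9 2.2
  endloop
 endfacet
 facet normal -0.826 -0.488 -0.281
  outer loop
   vertex 0.7 3.9 3.1
   vertex 0.6 4.3 2.7
   vertex 2.4 2.0 1.4
  endloop
 endfacet
 facet normal -0.634 -0.747 0.200
  outer loop
   vertex 0.7 3.9 3.1
   vertex 2.4 2.0 1.4
   vertex 1.8 3.1 3.6
  endloop
 endfacet
 facet normal -0.625 0.469 0.625
  outer loop
   vertex 0.7 3.9 3.1
   vertex 2.0 3.5 4.7
   vertex 0.6 4.3 2.7
  endloop
 endfacet
 facet normal -0.650 -0.668 0.361
  outer loop
   vertex 0.7 3.9 3.1
   vertex 1.8 3.1 3.6
   vertex 2.0 3.5 4.7
  endloop
 endfacet
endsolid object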